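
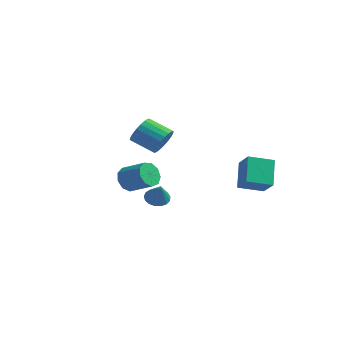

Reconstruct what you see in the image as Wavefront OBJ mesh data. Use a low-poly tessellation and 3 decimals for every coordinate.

v 1.833 2.141 0.76
v 2.695 1.686 1.478
v 2.629 3.127 0.43
v 3.49 2.673 1.148
v 2.39 1.287 -0.448
v 3.251 0.833 0.27
v 3.185 2.274 -0.778
v 4.047 1.819 -0.06
v -2.927 1.934 -2.55
v -2.472 1.683 -2.94
v -2.313 1.466 -1.53
v -2.364 1.968 -2.874
v -2.386 2.244 -2.734
v -2.532 2.45 -2.551
v -2.768 2.538 -2.369
v -3.041 2.487 -2.228
v -3.287 2.31 -2.161
v -3.452 2.047 -2.183
v -3.496 1.758 -2.289
v -3.409 1.509 -2.455
v -3.213 1.358 -2.643
v -2.951 1.339 -2.81
v -2.683 1.456 -2.917
v 1.724 -3.225 3.475
v 2.115 -3.356 4.102
v 1.027 -3.686 4.711
v 0.636 -3.555 4.085
v 2.041 -3.054 4.133
v 0.953 -3.385 4.743
v 1.912 -2.782 4.051
v 0.824 -3.113 4.66
v 1.751 -2.587 3.869
v 0.663 -2.918 4.479
v 1.585 -2.502 3.619
v 0.497 -2.832 4.229
v 1.443 -2.542 3.344
v 0.355 -2.872 3.954
v 1.35 -2.7 3.092
v 0.262 -3.03 3.702
v 1.321 -2.948 2.906
v 0.233 -3.279 3.516
v 1.362 -3.245 2.819
v 0.274 -3.576 3.428
v 1.466 -3.538 2.845
v 0.378 -3.869 3.454
v 1.614 -3.777 2.98
v 0.526 -4.107 3.589
v 1.781 -3.92 3.2
v 0.693 -4.251 3.81
v 1.939 -3.943 3.469
v 0.851 -4.274 4.078
v 2.059 -3.842 3.738
v 0.971 -4.173 4.348
v 2.121 -3.634 3.962
v 1.033 -3.965 4.572
v -0.815 -2.702 0.469
v -0.558 -2.429 -0.145
v 0.652 -2.305 0.416
v 0.395 -2.578 1.031
v -0.728 -2.067 0.142
v 0.482 -1.943 0.703
v -0.939 -2.002 0.582
v 0.271 -1.878 1.143
v -1.092 -2.264 0.969
v 0.118 -2.14 1.531
v -1.115 -2.732 1.123
v 0.095 -2.608 1.684
v -0.998 -3.185 0.971
v 0.212 -3.061 1.532
v -0.796 -3.412 0.584
v 0.415 -3.289 1.145
v -0.602 -3.307 0.143
v 0.608 -3.184 0.705
v -0.508 -2.919 -0.145
v 0.702 -2.795 0.417
f 2 4 1
f 5 2 1
f 1 4 3
f 3 5 1
f 2 8 4
f 6 2 5
f 6 8 2
f 4 8 3
f 7 5 3
f 3 8 7
f 7 6 5
f 8 6 7
f 10 9 12
f 10 12 11
f 12 9 13
f 12 13 11
f 13 9 14
f 13 14 11
f 14 9 15
f 14 15 11
f 15 9 16
f 15 16 11
f 16 9 17
f 16 17 11
f 17 9 18
f 17 18 11
f 18 9 19
f 18 19 11
f 19 9 20
f 19 20 11
f 20 9 21
f 20 21 11
f 21 9 22
f 21 22 11
f 22 9 23
f 22 23 11
f 23 9 10
f 23 10 11
f 25 24 28
f 25 28 26
f 26 28 29
f 26 29 27
f 28 24 30
f 28 30 29
f 29 30 31
f 29 31 27
f 30 24 32
f 30 32 31
f 31 32 33
f 31 33 27
f 32 24 34
f 32 34 33
f 33 34 35
f 33 35 27
f 34 24 36
f 34 36 35
f 35 36 37
f 35 37 27
f 36 24 38
f 36 38 37
f 37 38 39
f 37 39 27
f 38 24 40
f 38 40 39
f 39 40 41
f 39 41 27
f 40 24 42
f 40 42 41
f 41 42 43
f 41 43 27
f 42 24 44
f 42 44 43
f 43 44 45
f 43 45 27
f 44 24 46
f 44 46 45
f 45 46 47
f 45 47 27
f 46 24 48
f 46 48 47
f 47 48 49
f 47 49 27
f 48 24 50
f 48 50 49
f 49 50 51
f 49 51 27
f 50 24 52
f 50 52 51
f 51 52 53
f 51 53 27
f 52 24 54
f 52 54 53
f 53 54 55
f 53 55 27
f 54 24 25
f 54 25 55
f 55 25 26
f 55 26 27
f 57 56 60
f 57 60 58
f 58 60 61
f 58 61 59
f 60 56 62
f 60 62 61
f 61 62 63
f 61 63 59
f 62 56 64
f 62 64 63
f 63 64 65
f 63 65 59
f 64 56 66
f 64 66 65
f 65 66 67
f 65 67 59
f 66 56 68
f 66 68 67
f 67 68 69
f 67 69 59
f 68 56 70
f 68 70 69
f 69 70 71
f 69 71 59
f 70 56 72
f 70 72 71
f 71 72 73
f 71 73 59
f 72 56 74
f 72 74 73
f 73 74 75
f 73 75 59
f 74 56 57
f 74 57 75
f 75 57 58
f 75 58 59



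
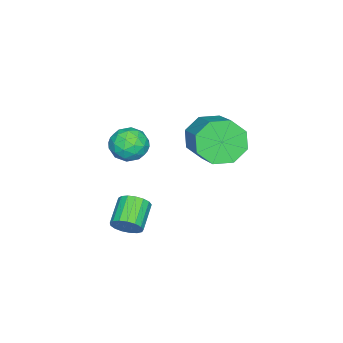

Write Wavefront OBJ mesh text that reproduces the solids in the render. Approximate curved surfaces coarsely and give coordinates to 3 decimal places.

v 1.152 2.461 -2.662
v 1.467 2.339 -2.131
v 0.404 2.136 -1.546
v 0.088 2.259 -2.078
v 1.417 2.636 -2.118
v 0.354 2.433 -1.534
v 1.307 2.893 -2.23
v 0.243 2.691 -1.646
v 1.16 3.051 -2.442
v 0.097 2.849 -1.857
v 1.012 3.074 -2.703
v -0.051 2.872 -2.119
v 0.896 2.957 -2.955
v -0.167 2.754 -2.371
v 0.838 2.726 -3.14
v -0.225 2.523 -2.556
v 0.852 2.434 -3.216
v -0.211 2.232 -2.632
v 0.935 2.149 -3.165
v -0.128 1.946 -2.58
v 1.067 1.935 -2.998
v 0.004 1.732 -2.414
v 1.219 1.842 -2.755
v 0.156 1.639 -2.17
v 1.355 1.89 -2.49
v 0.292 1.688 -1.906
v 1.445 2.07 -2.265
v 0.381 1.867 -1.681
v -1.379 1.844 0.485
v -0.947 1.958 -0.19
v -0.313 1.382 1.09
v 0.119 1.496 0.415
v -0.151 2.133 0.836
v -0.81 2.419 0.462
v -0.45 0.921 0.438
v -1.109 1.207 0.064
v -0.373 1.388 -0.219
v -0.187 2.137 0.027
v -1.073 1.203 0.873
v -0.887 1.952 1.119
v -1.257 1.942 0.094
v -0.003 1.398 0.806
v -0.162 1.773 1.053
v 0.092 1.84 0.656
v -1.176 2.212 0.477
v -0.922 2.28 0.081
v -0.454 2.382 0.684
v -0.338 1.06 0.819
v -0.084 1.128 0.423
v -1.352 1.5 0.244
v -1.098 1.567 -0.153
v -0.806 0.958 0.216
v -0.665 1.674 -0.319
v -0.038 1.402 0.036
v -0.373 1.064 0.05
v -0.76 1.232 -0.17
v -0.556 2.114 -0.175
v 0.071 1.842 0.181
v -0.088 2.217 0.428
v -0.475 2.385 0.209
v -0.218 1.779 -0.192
v -1.331 1.498 0.719
v -0.704 1.226 1.075
v -0.785 0.955 0.691
v -1.172 1.123 0.472
v -1.222 1.938 0.864
v -0.595 1.666 1.219
v -0.5 2.108 1.07
v -0.887 2.276 0.85
v -1.042 1.561 1.092
v -3.959 3.407 -0.722
v -3.342 3.331 -1.568
v -2.144 4.338 -0.784
v -2.761 4.413 0.062
v -3.843 3.958 -1.608
v -2.645 4.965 -0.824
v -4.412 4.262 -1.129
v -3.214 5.269 -0.345
v -4.715 4.065 -0.411
v -3.517 5.072 0.373
v -4.576 3.482 0.124
v -3.378 4.489 0.908
v -4.075 2.855 0.164
v -2.877 3.862 0.948
v -3.506 2.551 -0.315
v -2.308 3.558 0.469
v -3.203 2.748 -1.033
v -2.005 3.755 -0.249
f 2 1 5
f 2 5 3
f 3 5 6
f 3 6 4
f 5 1 7
f 5 7 6
f 6 7 8
f 6 8 4
f 7 1 9
f 7 9 8
f 8 9 10
f 8 10 4
f 9 1 11
f 9 11 10
f 10 11 12
f 10 12 4
f 11 1 13
f 11 13 12
f 12 13 14
f 12 14 4
f 13 1 15
f 13 15 14
f 14 15 16
f 14 16 4
f 15 1 17
f 15 17 16
f 16 17 18
f 16 18 4
f 17 1 19
f 17 19 18
f 18 19 20
f 18 20 4
f 19 1 21
f 19 21 20
f 20 21 22
f 20 22 4
f 21 1 23
f 21 23 22
f 22 23 24
f 22 24 4
f 23 1 25
f 23 25 24
f 24 25 26
f 24 26 4
f 25 1 27
f 25 27 26
f 26 27 28
f 26 28 4
f 27 1 2
f 27 2 28
f 28 2 3
f 28 3 4
f 29 66 45
f 66 40 69
f 45 69 34
f 66 69 45
f 29 45 41
f 45 34 46
f 41 46 30
f 45 46 41
f 29 41 50
f 41 30 51
f 50 51 36
f 41 51 50
f 29 50 62
f 50 36 65
f 62 65 39
f 50 65 62
f 29 62 66
f 62 39 70
f 66 70 40
f 62 70 66
f 30 46 57
f 46 34 60
f 57 60 38
f 46 60 57
f 34 69 47
f 69 40 68
f 47 68 33
f 69 68 47
f 40 70 67
f 70 39 63
f 67 63 31
f 70 63 67
f 39 65 64
f 65 36 52
f 64 52 35
f 65 52 64
f 36 51 56
f 51 30 53
f 56 53 37
f 51 53 56
f 32 58 44
f 58 38 59
f 44 59 33
f 58 59 44
f 32 44 42
f 44 33 43
f 42 43 31
f 44 43 42
f 32 42 49
f 42 31 48
f 49 48 35
f 42 48 49
f 32 49 54
f 49 35 55
f 54 55 37
f 49 55 54
f 32 54 58
f 54 37 61
f 58 61 38
f 54 61 58
f 33 59 47
f 59 38 60
f 47 60 34
f 59 60 47
f 31 43 67
f 43 33 68
f 67 68 40
f 43 68 67
f 35 48 64
f 48 31 63
f 64 63 39
f 48 63 64
f 37 55 56
f 55 35 52
f 56 52 36
f 55 52 56
f 38 61 57
f 61 37 53
f 57 53 30
f 61 53 57
f 72 71 75
f 72 75 73
f 73 75 76
f 73 76 74
f 75 71 77
f 75 77 76
f 76 77 78
f 76 78 74
f 77 71 79
f 77 79 78
f 78 79 80
f 78 80 74
f 79 71 81
f 79 81 80
f 80 81 82
f 80 82 74
f 81 71 83
f 81 83 82
f 82 83 84
f 82 84 74
f 83 71 85
f 83 85 84
f 84 85 86
f 84 86 74
f 85 71 87
f 85 87 86
f 86 87 88
f 86 88 74
f 87 71 72
f 87 72 88
f 88 72 73
f 88 73 74



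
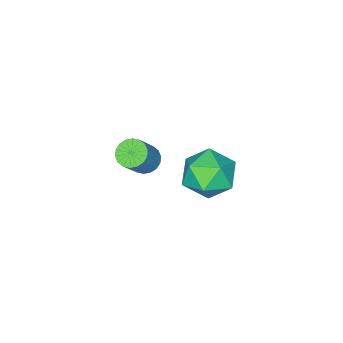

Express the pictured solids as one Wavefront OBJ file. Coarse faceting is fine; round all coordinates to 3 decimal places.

v 2.625 4.167 -1.623
v 3.232 4.916 -1.004
v 3.408 2.764 -0.696
v 4.015 3.513 -0.077
v 2.88 3.441 0.064
v 2.396 4.307 -0.509
v 4.244 3.373 -1.191
v 3.76 4.239 -1.764
v 4.233 4.425 -0.737
v 3.39 4.467 0.039
v 3.25 3.213 -1.739
v 2.407 3.255 -0.963
v 2.06 -0.728 -4.481
v 2.497 -0.373 -4.843
v 3.398 -0.198 -3.581
v 2.96 -0.552 -3.219
v 2.312 -0.163 -4.739
v 3.213 0.012 -3.478
v 2.076 -0.066 -4.585
v 2.977 0.109 -3.323
v 1.838 -0.099 -4.409
v 2.739 0.076 -3.148
v 1.643 -0.257 -4.248
v 2.544 -0.082 -2.987
v 1.53 -0.508 -4.133
v 2.431 -0.333 -2.872
v 1.523 -0.803 -4.087
v 2.424 -0.628 -2.825
v 1.622 -1.082 -4.119
v 2.523 -0.907 -2.857
v 1.807 -1.292 -4.222
v 2.708 -1.117 -2.961
v 2.043 -1.389 -4.377
v 2.944 -1.214 -3.115
v 2.281 -1.356 -4.552
v 3.182 -1.181 -3.291
v 2.476 -1.198 -4.713
v 3.377 -1.023 -3.452
v 2.589 -0.947 -4.828
v 3.49 -0.772 -3.567
v 2.596 -0.652 -4.875
v 3.497 -0.477 -3.613
f 1 12 6
f 1 6 2
f 1 2 8
f 1 8 11
f 1 11 12
f 2 6 10
f 6 12 5
f 12 11 3
f 11 8 7
f 8 2 9
f 4 10 5
f 4 5 3
f 4 3 7
f 4 7 9
f 4 9 10
f 5 10 6
f 3 5 12
f 7 3 11
f 9 7 8
f 10 9 2
f 14 13 17
f 14 17 15
f 15 17 18
f 15 18 16
f 17 13 19
f 17 19 18
f 18 19 20
f 18 20 16
f 19 13 21
f 19 21 20
f 20 21 22
f 20 22 16
f 21 13 23
f 21 23 22
f 22 23 24
f 22 24 16
f 23 13 25
f 23 25 24
f 24 25 26
f 24 26 16
f 25 13 27
f 25 27 26
f 26 27 28
f 26 28 16
f 27 13 29
f 27 29 28
f 28 29 30
f 28 30 16
f 29 13 31
f 29 31 30
f 30 31 32
f 30 32 16
f 31 13 33
f 31 33 32
f 32 33 34
f 32 34 16
f 33 13 35
f 33 35 34
f 34 35 36
f 34 36 16
f 35 13 37
f 35 37 36
f 36 37 38
f 36 38 16
f 37 13 39
f 37 39 38
f 38 39 40
f 38 40 16
f 39 13 41
f 39 41 40
f 40 41 42
f 40 42 16
f 41 13 14
f 41 14 42
f 42 14 15
f 42 15 16



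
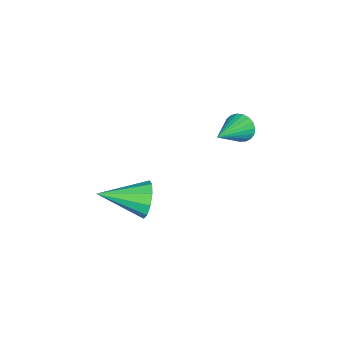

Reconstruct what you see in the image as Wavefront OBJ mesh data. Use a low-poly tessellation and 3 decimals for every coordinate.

v -1.073 0.035 3.522
v -0.837 0.388 3.07
v 0.473 -0.155 4.178
v -0.892 0.563 3.251
v -0.979 0.647 3.479
v -1.082 0.625 3.714
v -1.183 0.501 3.916
v -1.265 0.296 4.05
v -1.314 0.047 4.093
v -1.321 -0.205 4.036
v -1.285 -0.415 3.891
v -1.213 -0.547 3.682
v -1.116 -0.578 3.445
v -1.012 -0.504 3.221
v -0.918 -0.336 3.05
v -0.851 -0.104 2.96
v -0.822 0.152 2.967
v 0.083 -3.158 -1.136
v 0.316 -2.801 -0.412
v 1.017 -4.762 -0.644
v -0.138 -3.041 -0.334
v -0.507 -3.326 -0.561
v -0.651 -3.547 -1.009
v -0.515 -3.619 -1.504
v -0.15 -3.516 -1.859
v 0.303 -3.275 -1.938
v 0.672 -2.99 -1.71
v 0.816 -2.769 -1.263
v 0.68 -2.697 -0.767
f 2 1 4
f 2 4 3
f 4 1 5
f 4 5 3
f 5 1 6
f 5 6 3
f 6 1 7
f 6 7 3
f 7 1 8
f 7 8 3
f 8 1 9
f 8 9 3
f 9 1 10
f 9 10 3
f 10 1 11
f 10 11 3
f 11 1 12
f 11 12 3
f 12 1 13
f 12 13 3
f 13 1 14
f 13 14 3
f 14 1 15
f 14 15 3
f 15 1 16
f 15 16 3
f 16 1 17
f 16 17 3
f 17 1 2
f 17 2 3
f 19 18 21
f 19 21 20
f 21 18 22
f 21 22 20
f 22 18 23
f 22 23 20
f 23 18 24
f 23 24 20
f 24 18 25
f 24 25 20
f 25 18 26
f 25 26 20
f 26 18 27
f 26 27 20
f 27 18 28
f 27 28 20
f 28 18 29
f 28 29 20
f 29 18 19
f 29 19 20



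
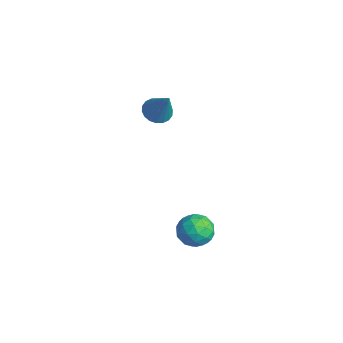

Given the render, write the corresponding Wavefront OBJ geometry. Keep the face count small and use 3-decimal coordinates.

v 1.026 0.938 -2.476
v 1.513 0.75 -3.328
v -0.113 -0.13 -2.892
v 0.374 -0.318 -3.744
v 0.764 -0.607 -2.871
v 1.468 0.053 -2.614
v -0.068 0.567 -3.606
v 0.636 1.227 -3.349
v 0.837 0.521 -4.026
v 1.351 -0.205 -3.572
v 0.049 0.825 -2.648
v 0.563 0.099 -2.194
v 1.37 0.938 -2.866
v 0.03 -0.318 -3.354
v 0.26 -0.488 -2.841
v 0.546 -0.598 -3.342
v 1.343 0.528 -2.446
v 1.63 0.418 -2.947
v 1.189 -0.38 -2.678
v -0.23 0.202 -3.273
v 0.057 0.092 -3.774
v 0.854 1.218 -2.878
v 1.14 1.108 -3.379
v 0.211 1 -3.542
v 1.258 0.693 -3.777
v 0.589 0.065 -4.021
v 0.329 0.585 -3.94
v 0.743 0.973 -3.789
v 1.561 0.266 -3.51
v 0.891 -0.362 -3.754
v 1.121 -0.532 -3.241
v 1.534 -0.144 -3.09
v 1.163 0.131 -3.92
v 0.509 0.982 -2.466
v -0.161 0.354 -2.71
v -0.134 0.764 -3.13
v 0.279 1.152 -2.979
v 0.811 0.555 -2.199
v 0.142 -0.073 -2.443
v 0.657 -0.353 -2.431
v 1.071 0.035 -2.28
v 0.237 0.489 -2.3
v -3.897 0.596 2.364
v -3.473 -0.035 2.15
v -2.863 0.724 4.036
v -3.288 0.232 2.016
v -3.224 0.572 1.95
v -3.293 0.916 1.967
v -3.482 1.197 2.062
v -3.752 1.359 2.217
v -4.052 1.37 2.401
v -4.32 1.228 2.578
v -4.505 0.961 2.712
v -4.569 0.621 2.777
v -4.5 0.277 2.761
v -4.312 -0.004 2.666
v -4.041 -0.166 2.511
v -3.742 -0.177 2.327
f 1 38 17
f 38 12 41
f 17 41 6
f 38 41 17
f 1 17 13
f 17 6 18
f 13 18 2
f 17 18 13
f 1 13 22
f 13 2 23
f 22 23 8
f 13 23 22
f 1 22 34
f 22 8 37
f 34 37 11
f 22 37 34
f 1 34 38
f 34 11 42
f 38 42 12
f 34 42 38
f 2 18 29
f 18 6 32
f 29 32 10
f 18 32 29
f 6 41 19
f 41 12 40
f 19 40 5
f 41 40 19
f 12 42 39
f 42 11 35
f 39 35 3
f 42 35 39
f 11 37 36
f 37 8 24
f 36 24 7
f 37 24 36
f 8 23 28
f 23 2 25
f 28 25 9
f 23 25 28
f 4 30 16
f 30 10 31
f 16 31 5
f 30 31 16
f 4 16 14
f 16 5 15
f 14 15 3
f 16 15 14
f 4 14 21
f 14 3 20
f 21 20 7
f 14 20 21
f 4 21 26
f 21 7 27
f 26 27 9
f 21 27 26
f 4 26 30
f 26 9 33
f 30 33 10
f 26 33 30
f 5 31 19
f 31 10 32
f 19 32 6
f 31 32 19
f 3 15 39
f 15 5 40
f 39 40 12
f 15 40 39
f 7 20 36
f 20 3 35
f 36 35 11
f 20 35 36
f 9 27 28
f 27 7 24
f 28 24 8
f 27 24 28
f 10 33 29
f 33 9 25
f 29 25 2
f 33 25 29
f 44 43 46
f 44 46 45
f 46 43 47
f 46 47 45
f 47 43 48
f 47 48 45
f 48 43 49
f 48 49 45
f 49 43 50
f 49 50 45
f 50 43 51
f 50 51 45
f 51 43 52
f 51 52 45
f 52 43 53
f 52 53 45
f 53 43 54
f 53 54 45
f 54 43 55
f 54 55 45
f 55 43 56
f 55 56 45
f 56 43 57
f 56 57 45
f 57 43 58
f 57 58 45
f 58 43 44
f 58 44 45



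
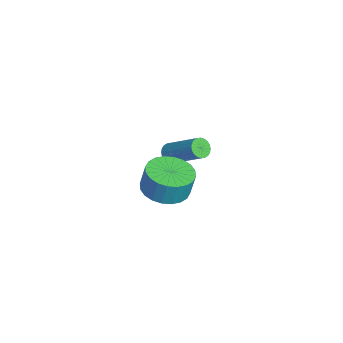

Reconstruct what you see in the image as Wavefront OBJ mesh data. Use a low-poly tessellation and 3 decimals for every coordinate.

v -2.264 -2.157 -4.211
v -1.925 -2.592 -4.116
v -0.696 -1.358 -2.854
v -1.036 -0.923 -2.949
v -1.832 -2.503 -4.293
v -0.604 -1.27 -3.031
v -1.805 -2.362 -4.457
v -0.577 -1.128 -3.196
v -1.848 -2.189 -4.584
v -0.62 -0.956 -3.323
v -1.954 -2.012 -4.654
v -0.726 -0.778 -3.393
v -2.108 -1.856 -4.657
v -0.88 -0.623 -3.395
v -2.285 -1.747 -4.591
v -1.057 -0.513 -3.33
v -2.459 -1.699 -4.468
v -1.231 -0.466 -3.206
v -2.604 -1.722 -4.306
v -1.375 -0.488 -3.044
v -2.696 -1.81 -4.129
v -1.468 -0.577 -2.867
v -2.723 -1.952 -3.964
v -1.495 -0.718 -2.703
v -2.68 -2.124 -3.837
v -1.452 -0.891 -2.576
v -2.574 -2.302 -3.767
v -1.346 -1.068 -2.506
v -2.42 -2.457 -3.765
v -1.192 -1.224 -2.503
v -2.243 -2.567 -3.83
v -1.015 -1.333 -2.569
v -2.069 -2.614 -3.954
v -0.841 -1.381 -2.692
v 3.404 -2.983 -1.856
v 4.294 -3.612 -1.835
v 4.426 -3.386 -0.623
v 3.536 -2.757 -0.644
v 4.463 -3.232 -1.925
v 4.595 -3.006 -0.713
v 4.471 -2.814 -2.004
v 4.603 -2.588 -0.791
v 4.316 -2.422 -2.06
v 4.448 -2.196 -0.848
v 4.023 -2.115 -2.085
v 4.154 -1.889 -0.873
v 3.635 -1.941 -2.076
v 3.767 -1.714 -0.864
v 3.212 -1.925 -2.033
v 3.344 -1.699 -0.821
v 2.818 -2.07 -1.963
v 2.95 -1.844 -0.751
v 2.514 -2.354 -1.877
v 2.646 -2.128 -0.665
v 2.345 -2.734 -1.787
v 2.477 -2.508 -0.575
v 2.337 -3.152 -1.709
v 2.469 -2.926 -0.496
v 2.492 -3.544 -1.652
v 2.624 -3.318 -0.44
v 2.786 -3.851 -1.627
v 2.917 -3.625 -0.415
v 3.173 -4.026 -1.636
v 3.305 -3.799 -0.424
v 3.596 -4.041 -1.679
v 3.728 -3.815 -0.467
v 3.99 -3.896 -1.749
v 4.122 -3.67 -0.537
f 2 1 5
f 2 5 3
f 3 5 6
f 3 6 4
f 5 1 7
f 5 7 6
f 6 7 8
f 6 8 4
f 7 1 9
f 7 9 8
f 8 9 10
f 8 10 4
f 9 1 11
f 9 11 10
f 10 11 12
f 10 12 4
f 11 1 13
f 11 13 12
f 12 13 14
f 12 14 4
f 13 1 15
f 13 15 14
f 14 15 16
f 14 16 4
f 15 1 17
f 15 17 16
f 16 17 18
f 16 18 4
f 17 1 19
f 17 19 18
f 18 19 20
f 18 20 4
f 19 1 21
f 19 21 20
f 20 21 22
f 20 22 4
f 21 1 23
f 21 23 22
f 22 23 24
f 22 24 4
f 23 1 25
f 23 25 24
f 24 25 26
f 24 26 4
f 25 1 27
f 25 27 26
f 26 27 28
f 26 28 4
f 27 1 29
f 27 29 28
f 28 29 30
f 28 30 4
f 29 1 31
f 29 31 30
f 30 31 32
f 30 32 4
f 31 1 33
f 31 33 32
f 32 33 34
f 32 34 4
f 33 1 2
f 33 2 34
f 34 2 3
f 34 3 4
f 36 35 39
f 36 39 37
f 37 39 40
f 37 40 38
f 39 35 41
f 39 41 40
f 40 41 42
f 40 42 38
f 41 35 43
f 41 43 42
f 42 43 44
f 42 44 38
f 43 35 45
f 43 45 44
f 44 45 46
f 44 46 38
f 45 35 47
f 45 47 46
f 46 47 48
f 46 48 38
f 47 35 49
f 47 49 48
f 48 49 50
f 48 50 38
f 49 35 51
f 49 51 50
f 50 51 52
f 50 52 38
f 51 35 53
f 51 53 52
f 52 53 54
f 52 54 38
f 53 35 55
f 53 55 54
f 54 55 56
f 54 56 38
f 55 35 57
f 55 57 56
f 56 57 58
f 56 58 38
f 57 35 59
f 57 59 58
f 58 59 60
f 58 60 38
f 59 35 61
f 59 61 60
f 60 61 62
f 60 62 38
f 61 35 63
f 61 63 62
f 62 63 64
f 62 64 38
f 63 35 65
f 63 65 64
f 64 65 66
f 64 66 38
f 65 35 67
f 65 67 66
f 66 67 68
f 66 68 38
f 67 35 36
f 67 36 68
f 68 36 37
f 68 37 38



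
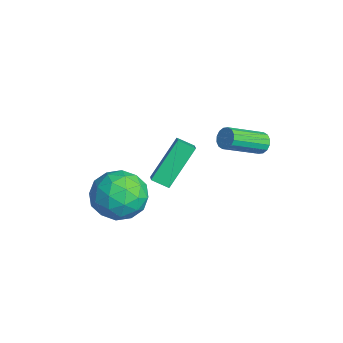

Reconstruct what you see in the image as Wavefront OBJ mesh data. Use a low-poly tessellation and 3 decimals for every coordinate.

v 0.644 -2.545 -3.485
v -0.017 -1.277 -1.88
v 0.992 -1.917 -3.838
v 0.331 -0.649 -2.233
v 1.389 -2.711 -3.047
v 0.728 -1.443 -1.442
v 1.737 -2.083 -3.4
v 1.076 -0.815 -1.795
v 3.429 1.036 -0.121
v 3.849 0.98 -0.386
v 4.191 -0.552 0.475
v 3.771 -0.496 0.741
v 3.92 1.114 -0.176
v 4.261 -0.418 0.685
v 3.859 1.227 0.049
v 4.201 -0.305 0.91
v 3.683 1.289 0.228
v 4.025 -0.243 1.089
v 3.439 1.283 0.314
v 3.781 -0.249 1.175
v 3.193 1.21 0.284
v 3.534 -0.321 1.145
v 3.009 1.092 0.145
v 3.351 -0.44 1.006
v 2.939 0.958 -0.065
v 3.28 -0.574 0.796
v 2.999 0.845 -0.29
v 3.341 -0.687 0.571
v 3.175 0.783 -0.469
v 3.517 -0.749 0.392
v 3.419 0.789 -0.555
v 3.761 -0.743 0.306
v 3.666 0.861 -0.525
v 4.007 -0.67 0.336
v 1.424 -2.838 -4.029
v 2.225 -3.448 -3.305
v 0.335 -4.512 -4.235
v 1.136 -5.122 -3.511
v 0.404 -4.246 -3.025
v 1.077 -3.212 -2.898
v 1.483 -4.748 -4.642
v 2.156 -3.714 -4.515
v 2.262 -4.629 -3.684
v 1.595 -4.319 -2.685
v 0.965 -3.641 -4.855
v 0.298 -3.331 -3.856
v 1.92 -2.996 -3.649
v 0.64 -4.964 -3.891
v 0.21 -4.449 -3.606
v 0.681 -4.808 -3.18
v 1.245 -2.857 -3.409
v 1.716 -3.216 -2.984
v 0.646 -3.685 -2.819
v 0.844 -4.744 -4.556
v 1.315 -5.103 -4.131
v 1.879 -3.152 -4.36
v 2.35 -3.511 -3.934
v 1.914 -4.275 -4.721
v 2.413 -4.049 -3.446
v 1.773 -5.033 -3.567
v 1.976 -4.813 -4.232
v 2.372 -4.205 -4.157
v 2.021 -3.867 -2.859
v 1.381 -4.851 -2.98
v 0.951 -4.336 -2.694
v 1.346 -3.728 -2.619
v 2.042 -4.561 -3.082
v 1.179 -3.109 -4.56
v 0.539 -4.093 -4.681
v 1.214 -4.232 -4.921
v 1.609 -3.624 -4.846
v 0.787 -2.927 -3.973
v 0.147 -3.911 -4.094
v 0.188 -3.755 -3.383
v 0.584 -3.147 -3.308
v 0.518 -3.399 -4.458
f 2 4 1
f 5 2 1
f 1 4 3
f 3 5 1
f 2 8 4
f 6 2 5
f 6 8 2
f 4 8 3
f 7 5 3
f 3 8 7
f 7 6 5
f 8 6 7
f 10 9 13
f 10 13 11
f 11 13 14
f 11 14 12
f 13 9 15
f 13 15 14
f 14 15 16
f 14 16 12
f 15 9 17
f 15 17 16
f 16 17 18
f 16 18 12
f 17 9 19
f 17 19 18
f 18 19 20
f 18 20 12
f 19 9 21
f 19 21 20
f 20 21 22
f 20 22 12
f 21 9 23
f 21 23 22
f 22 23 24
f 22 24 12
f 23 9 25
f 23 25 24
f 24 25 26
f 24 26 12
f 25 9 27
f 25 27 26
f 26 27 28
f 26 28 12
f 27 9 29
f 27 29 28
f 28 29 30
f 28 30 12
f 29 9 31
f 29 31 30
f 30 31 32
f 30 32 12
f 31 9 33
f 31 33 32
f 32 33 34
f 32 34 12
f 33 9 10
f 33 10 34
f 34 10 11
f 34 11 12
f 35 72 51
f 72 46 75
f 51 75 40
f 72 75 51
f 35 51 47
f 51 40 52
f 47 52 36
f 51 52 47
f 35 47 56
f 47 36 57
f 56 57 42
f 47 57 56
f 35 56 68
f 56 42 71
f 68 71 45
f 56 71 68
f 35 68 72
f 68 45 76
f 72 76 46
f 68 76 72
f 36 52 63
f 52 40 66
f 63 66 44
f 52 66 63
f 40 75 53
f 75 46 74
f 53 74 39
f 75 74 53
f 46 76 73
f 76 45 69
f 73 69 37
f 76 69 73
f 45 71 70
f 71 42 58
f 70 58 41
f 71 58 70
f 42 57 62
f 57 36 59
f 62 59 43
f 57 59 62
f 38 64 50
f 64 44 65
f 50 65 39
f 64 65 50
f 38 50 48
f 50 39 49
f 48 49 37
f 50 49 48
f 38 48 55
f 48 37 54
f 55 54 41
f 48 54 55
f 38 55 60
f 55 41 61
f 60 61 43
f 55 61 60
f 38 60 64
f 60 43 67
f 64 67 44
f 60 67 64
f 39 65 53
f 65 44 66
f 53 66 40
f 65 66 53
f 37 49 73
f 49 39 74
f 73 74 46
f 49 74 73
f 41 54 70
f 54 37 69
f 70 69 45
f 54 69 70
f 43 61 62
f 61 41 58
f 62 58 42
f 61 58 62
f 44 67 63
f 67 43 59
f 63 59 36
f 67 59 63



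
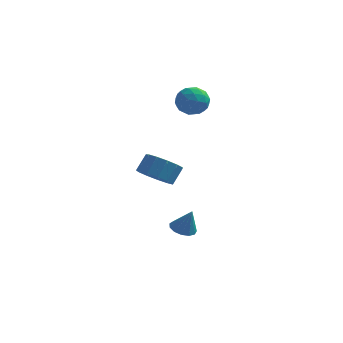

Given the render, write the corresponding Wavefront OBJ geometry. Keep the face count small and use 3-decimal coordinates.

v 1.754 -2.836 1.246
v 2.61 -2.598 0.725
v 2.963 -1.966 1.593
v 2.106 -2.204 2.114
v 2.218 -2.192 0.589
v 2.571 -1.561 1.458
v 1.678 -1.99 0.662
v 2.031 -1.359 1.53
v 1.163 -2.057 0.92
v 1.516 -1.426 1.788
v 0.835 -2.371 1.281
v 1.188 -1.74 2.15
v 0.799 -2.833 1.632
v 1.151 -2.201 2.5
v 1.066 -3.295 1.859
v 1.418 -2.664 2.728
v 1.551 -3.612 1.892
v 1.904 -2.98 2.761
v 2.101 -3.682 1.72
v 2.453 -3.05 2.588
v 2.54 -3.483 1.397
v 2.893 -2.852 2.265
v 2.73 -3.079 1.026
v 3.083 -2.448 1.895
v 1.308 4.434 3.609
v 2.164 4.835 3.287
v 2.116 3.145 4.153
v 2.972 3.546 3.831
v 2.488 3.955 4.603
v 1.988 4.752 4.267
v 2.292 3.228 3.173
v 1.792 4.025 2.837
v 2.772 4.09 3.018
v 2.894 4.539 3.902
v 1.386 3.441 3.538
v 1.508 3.89 4.422
v 1.665 4.748 3.4
v 2.615 3.232 4.04
v 2.331 3.473 4.494
v 2.834 3.709 4.305
v 1.562 4.699 3.976
v 2.065 4.935 3.787
v 2.256 4.418 4.56
v 2.215 3.045 3.653
v 2.718 3.281 3.464
v 1.446 4.271 3.135
v 1.949 4.507 2.946
v 2.024 3.562 2.88
v 2.526 4.545 3.053
v 3.001 3.788 3.373
v 2.601 3.601 2.986
v 2.307 4.069 2.788
v 2.597 4.81 3.572
v 3.072 4.052 3.892
v 2.788 4.292 4.346
v 2.494 4.761 4.148
v 2.954 4.371 3.414
v 1.208 3.928 3.548
v 1.683 3.17 3.868
v 1.786 3.219 3.292
v 1.492 3.688 3.094
v 1.279 4.192 4.067
v 1.754 3.435 4.387
v 1.973 3.911 4.652
v 1.679 4.379 4.454
v 1.326 3.609 4.026
v 2.586 -0.213 -3.642
v 3.054 0.356 -3.779
v 3.094 -0.307 -2.298
v 2.697 0.528 -3.633
v 2.305 0.465 -3.489
v 2.002 0.186 -3.394
v 1.884 -0.22 -3.378
v 1.99 -0.623 -3.445
v 2.284 -0.897 -3.576
v 2.675 -0.953 -3.727
v 3.037 -0.775 -3.851
v 3.256 -0.418 -3.909
v 3.263 0.004 -3.883
f 2 1 5
f 2 5 3
f 3 5 6
f 3 6 4
f 5 1 7
f 5 7 6
f 6 7 8
f 6 8 4
f 7 1 9
f 7 9 8
f 8 9 10
f 8 10 4
f 9 1 11
f 9 11 10
f 10 11 12
f 10 12 4
f 11 1 13
f 11 13 12
f 12 13 14
f 12 14 4
f 13 1 15
f 13 15 14
f 14 15 16
f 14 16 4
f 15 1 17
f 15 17 16
f 16 17 18
f 16 18 4
f 17 1 19
f 17 19 18
f 18 19 20
f 18 20 4
f 19 1 21
f 19 21 20
f 20 21 22
f 20 22 4
f 21 1 23
f 21 23 22
f 22 23 24
f 22 24 4
f 23 1 2
f 23 2 24
f 24 2 3
f 24 3 4
f 25 62 41
f 62 36 65
f 41 65 30
f 62 65 41
f 25 41 37
f 41 30 42
f 37 42 26
f 41 42 37
f 25 37 46
f 37 26 47
f 46 47 32
f 37 47 46
f 25 46 58
f 46 32 61
f 58 61 35
f 46 61 58
f 25 58 62
f 58 35 66
f 62 66 36
f 58 66 62
f 26 42 53
f 42 30 56
f 53 56 34
f 42 56 53
f 30 65 43
f 65 36 64
f 43 64 29
f 65 64 43
f 36 66 63
f 66 35 59
f 63 59 27
f 66 59 63
f 35 61 60
f 61 32 48
f 60 48 31
f 61 48 60
f 32 47 52
f 47 26 49
f 52 49 33
f 47 49 52
f 28 54 40
f 54 34 55
f 40 55 29
f 54 55 40
f 28 40 38
f 40 29 39
f 38 39 27
f 40 39 38
f 28 38 45
f 38 27 44
f 45 44 31
f 38 44 45
f 28 45 50
f 45 31 51
f 50 51 33
f 45 51 50
f 28 50 54
f 50 33 57
f 54 57 34
f 50 57 54
f 29 55 43
f 55 34 56
f 43 56 30
f 55 56 43
f 27 39 63
f 39 29 64
f 63 64 36
f 39 64 63
f 31 44 60
f 44 27 59
f 60 59 35
f 44 59 60
f 33 51 52
f 51 31 48
f 52 48 32
f 51 48 52
f 34 57 53
f 57 33 49
f 53 49 26
f 57 49 53
f 68 67 70
f 68 70 69
f 70 67 71
f 70 71 69
f 71 67 72
f 71 72 69
f 72 67 73
f 72 73 69
f 73 67 74
f 73 74 69
f 74 67 75
f 74 75 69
f 75 67 76
f 75 76 69
f 76 67 77
f 76 77 69
f 77 67 78
f 77 78 69
f 78 67 79
f 78 79 69
f 79 67 68
f 79 68 69



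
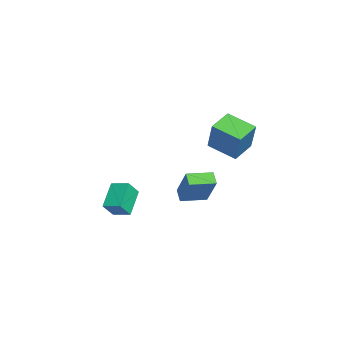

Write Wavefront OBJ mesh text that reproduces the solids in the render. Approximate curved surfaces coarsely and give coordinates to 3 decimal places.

v -0.37 -0.113 -3.327
v -0.985 -0.193 -2.822
v -0.601 1.267 -3.388
v -1.216 1.187 -2.883
v 0.916 0.173 -1.717
v 0.301 0.093 -1.212
v 0.685 1.553 -1.778
v 0.07 1.473 -1.273
v -3.65 -2.708 -3.883
v -3.119 -3.274 -3.048
v -3.081 -1.885 -3.688
v -2.549 -2.451 -2.853
v -2.491 -3.249 -4.987
v -1.959 -3.815 -4.152
v -1.921 -2.426 -4.792
v -1.39 -2.992 -3.957
v 0.641 1.863 1.592
v 1.683 1.916 3.215
v 1.534 3.081 0.978
v 2.576 3.134 2.601
v 1.484 0.986 1.079
v 2.526 1.039 2.702
v 2.377 2.204 0.465
v 3.419 2.257 2.088
f 2 4 1
f 5 2 1
f 1 4 3
f 3 5 1
f 2 8 4
f 6 2 5
f 6 8 2
f 4 8 3
f 7 5 3
f 3 8 7
f 7 6 5
f 8 6 7
f 10 12 9
f 13 10 9
f 9 12 11
f 11 13 9
f 10 16 12
f 14 10 13
f 14 16 10
f 12 16 11
f 15 13 11
f 11 16 15
f 15 14 13
f 16 14 15
f 18 20 17
f 21 18 17
f 17 20 19
f 19 21 17
f 18 24 20
f 22 18 21
f 22 24 18
f 20 24 19
f 23 21 19
f 19 24 23
f 23 22 21
f 24 22 23



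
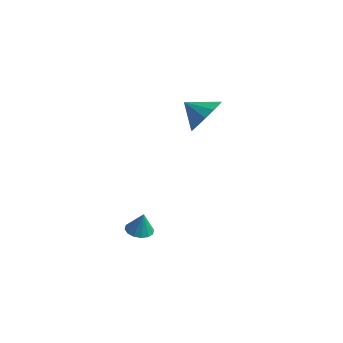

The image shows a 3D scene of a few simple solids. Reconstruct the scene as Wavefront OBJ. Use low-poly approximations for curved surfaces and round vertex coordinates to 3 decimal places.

v 3.731 2.734 3.019
v 4.462 2.49 3.804
v 2.769 2.246 3.761
v 4.262 3.064 3.924
v 3.894 3.534 3.756
v 3.475 3.75 3.354
v 3.136 3.643 2.846
v 2.987 3.248 2.392
v 3.074 2.69 2.138
v 3.369 2.145 2.163
v 3.78 1.788 2.459
v 4.175 1.731 2.934
v 4.429 1.993 3.435
v 2.81 -0.574 -3.536
v 3.179 -0.012 -3.636
v 3.11 -0.566 -2.384
v 2.858 0.104 -3.553
v 2.523 0.039 -3.465
v 2.265 -0.191 -3.396
v 2.153 -0.523 -3.365
v 2.217 -0.869 -3.379
v 2.44 -1.136 -3.435
v 2.762 -1.252 -3.519
v 3.096 -1.186 -3.606
v 3.354 -0.957 -3.675
v 3.466 -0.625 -3.707
v 3.402 -0.279 -3.692
f 2 1 4
f 2 4 3
f 4 1 5
f 4 5 3
f 5 1 6
f 5 6 3
f 6 1 7
f 6 7 3
f 7 1 8
f 7 8 3
f 8 1 9
f 8 9 3
f 9 1 10
f 9 10 3
f 10 1 11
f 10 11 3
f 11 1 12
f 11 12 3
f 12 1 13
f 12 13 3
f 13 1 2
f 13 2 3
f 15 14 17
f 15 17 16
f 17 14 18
f 17 18 16
f 18 14 19
f 18 19 16
f 19 14 20
f 19 20 16
f 20 14 21
f 20 21 16
f 21 14 22
f 21 22 16
f 22 14 23
f 22 23 16
f 23 14 24
f 23 24 16
f 24 14 25
f 24 25 16
f 25 14 26
f 25 26 16
f 26 14 27
f 26 27 16
f 27 14 15
f 27 15 16



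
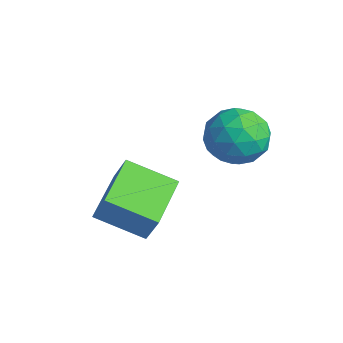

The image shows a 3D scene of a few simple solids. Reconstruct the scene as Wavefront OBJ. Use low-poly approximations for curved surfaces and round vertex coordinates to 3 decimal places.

v 0.224 -4.062 -1.354
v 0.685 -3.926 -0.331
v -0.904 -2.657 -1.034
v -0.443 -2.521 -0.011
v 1.363 -2.999 -2.009
v 1.824 -2.863 -0.986
v 0.235 -1.594 -1.689
v 0.696 -1.458 -0.666
v 1.209 0.508 1.645
v 2.136 0.512 2.071
v 1.464 -1.032 1.109
v 2.391 -1.028 1.535
v 1.558 -1.033 2.124
v 1.401 -0.081 2.456
v 2.199 -0.439 0.724
v 2.042 0.513 1.056
v 2.748 -0.073 1.502
v 2.352 -0.44 2.367
v 1.248 -0.08 0.813
v 0.852 -0.447 1.678
v 1.65 0.645 1.905
v 1.95 -1.165 1.275
v 1.46 -1.168 1.621
v 2.005 -1.165 1.872
v 1.218 0.296 2.131
v 1.763 0.299 2.382
v 1.423 -0.609 2.413
v 1.837 -0.819 0.798
v 2.382 -0.816 1.049
v 1.595 0.645 1.308
v 2.14 0.648 1.559
v 2.177 0.089 0.767
v 2.555 0.304 1.821
v 2.704 -0.601 1.506
v 2.592 -0.255 1.029
v 2.499 0.304 1.224
v 2.322 0.088 2.33
v 2.471 -0.817 2.014
v 1.982 -0.82 2.361
v 1.89 -0.261 2.556
v 2.681 -0.256 1.995
v 1.129 0.297 1.166
v 1.278 -0.608 0.85
v 1.71 -0.259 0.624
v 1.618 0.3 0.819
v 0.896 0.081 1.674
v 1.045 -0.824 1.359
v 1.101 -0.824 1.956
v 1.008 -0.265 2.151
v 0.919 -0.264 1.185
f 2 4 1
f 5 2 1
f 1 4 3
f 3 5 1
f 2 8 4
f 6 2 5
f 6 8 2
f 4 8 3
f 7 5 3
f 3 8 7
f 7 6 5
f 8 6 7
f 9 46 25
f 46 20 49
f 25 49 14
f 46 49 25
f 9 25 21
f 25 14 26
f 21 26 10
f 25 26 21
f 9 21 30
f 21 10 31
f 30 31 16
f 21 31 30
f 9 30 42
f 30 16 45
f 42 45 19
f 30 45 42
f 9 42 46
f 42 19 50
f 46 50 20
f 42 50 46
f 10 26 37
f 26 14 40
f 37 40 18
f 26 40 37
f 14 49 27
f 49 20 48
f 27 48 13
f 49 48 27
f 20 50 47
f 50 19 43
f 47 43 11
f 50 43 47
f 19 45 44
f 45 16 32
f 44 32 15
f 45 32 44
f 16 31 36
f 31 10 33
f 36 33 17
f 31 33 36
f 12 38 24
f 38 18 39
f 24 39 13
f 38 39 24
f 12 24 22
f 24 13 23
f 22 23 11
f 24 23 22
f 12 22 29
f 22 11 28
f 29 28 15
f 22 28 29
f 12 29 34
f 29 15 35
f 34 35 17
f 29 35 34
f 12 34 38
f 34 17 41
f 38 41 18
f 34 41 38
f 13 39 27
f 39 18 40
f 27 40 14
f 39 40 27
f 11 23 47
f 23 13 48
f 47 48 20
f 23 48 47
f 15 28 44
f 28 11 43
f 44 43 19
f 28 43 44
f 17 35 36
f 35 15 32
f 36 32 16
f 35 32 36
f 18 41 37
f 41 17 33
f 37 33 10
f 41 33 37



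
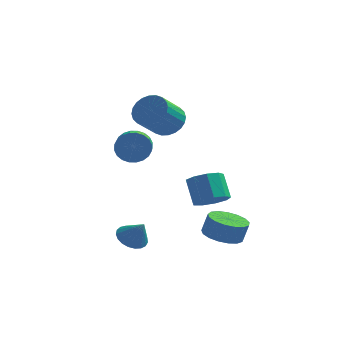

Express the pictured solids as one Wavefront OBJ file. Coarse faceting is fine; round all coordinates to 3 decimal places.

v -1.676 -2.755 -2.65
v -1.011 -2.235 -2.898
v -0.984 -3.085 -1.49
v -1.221 -2.004 -2.707
v -1.51 -1.903 -2.507
v -1.827 -1.949 -2.331
v -2.118 -2.135 -2.21
v -2.333 -2.428 -2.165
v -2.434 -2.777 -2.204
v -2.404 -3.123 -2.321
v -2.248 -3.405 -2.494
v -1.993 -3.575 -2.694
v -1.683 -3.603 -2.887
v -1.372 -3.484 -3.038
v -1.113 -3.239 -3.123
v -0.952 -2.911 -3.126
v -0.916 -2.556 -3.046
v 1.512 1.926 -2.133
v 2.19 2.663 -2.377
v 1.645 3.57 -1.15
v 0.968 2.834 -0.907
v 1.585 2.768 -2.723
v 1.041 3.675 -1.496
v 0.946 2.479 -2.793
v 0.402 3.386 -1.566
v 0.572 1.932 -2.554
v 0.028 2.839 -1.328
v 0.638 1.382 -2.119
v 0.094 2.289 -0.892
v 1.113 1.087 -1.69
v 0.569 1.994 -0.463
v 1.775 1.185 -1.469
v 1.23 2.092 -0.242
v 2.314 1.63 -1.558
v 1.769 2.537 -0.332
v 2.478 2.213 -1.917
v 1.933 3.121 -0.69
v -3.133 4.495 0.348
v -2.628 4.872 1.125
v -2.322 3.262 1.708
v -2.827 2.885 0.932
v -2.989 4.856 1.27
v -2.684 3.245 1.853
v -3.373 4.785 1.275
v -3.068 3.175 1.858
v -3.72 4.67 1.139
v -3.415 3.059 1.722
v -3.978 4.528 0.882
v -3.672 2.918 1.465
v -4.107 4.382 0.544
v -3.801 2.771 1.128
v -4.087 4.252 0.177
v -3.782 2.642 0.76
v -3.923 4.16 -0.165
v -3.617 2.549 0.418
v -3.638 4.118 -0.428
v -3.332 2.508 0.155
v -3.276 4.135 -0.573
v -2.971 2.524 0.01
v -2.892 4.205 -0.578
v -2.587 2.595 0.005
v -2.545 4.321 -0.442
v -2.24 2.71 0.141
v -2.288 4.462 -0.185
v -1.982 2.852 0.398
v -2.159 4.609 0.152
v -1.853 2.998 0.736
v -2.178 4.738 0.52
v -1.873 3.128 1.103
v -2.343 4.831 0.862
v -2.037 3.22 1.445
v -0.998 2.994 3.03
v -0.027 2.583 3.131
v -0.71 1.275 4.391
v -1.682 1.686 4.29
v -0.024 2.869 3.429
v -0.707 1.562 4.689
v -0.17 3.175 3.667
v -0.853 1.867 4.927
v -0.443 3.452 3.807
v -1.126 2.145 5.067
v -0.799 3.66 3.83
v -1.482 2.353 5.09
v -1.186 3.767 3.73
v -1.87 2.459 4.99
v -1.545 3.756 3.524
v -2.228 2.448 4.784
v -1.82 3.628 3.243
v -2.503 2.321 4.503
v -1.97 3.405 2.929
v -2.653 2.097 4.189
v -1.973 3.118 2.631
v -2.656 1.811 3.891
v -1.827 2.813 2.393
v -2.51 1.505 3.653
v -1.554 2.535 2.253
v -2.237 1.228 3.513
v -1.198 2.327 2.23
v -1.881 1.02 3.49
v -0.81 2.221 2.33
v -1.494 0.913 3.59
v -0.452 2.232 2.536
v -1.135 0.924 3.796
v -0.177 2.359 2.817
v -0.86 1.052 4.077
v 2.551 -0.815 -3.121
v 3.273 -0.041 -3.417
v 3.572 0.11 -2.296
v 2.849 -0.665 -1.999
v 2.828 0.227 -3.335
v 3.127 0.378 -2.213
v 2.319 0.257 -3.203
v 2.618 0.407 -2.082
v 1.863 0.041 -3.052
v 2.162 0.191 -1.931
v 1.565 -0.372 -2.918
v 1.863 -0.221 -1.796
v 1.492 -0.886 -2.829
v 1.791 -0.735 -1.708
v 1.662 -1.383 -2.808
v 1.961 -1.233 -1.686
v 2.036 -1.751 -2.858
v 2.334 -1.601 -1.737
v 2.527 -1.904 -2.968
v 2.826 -1.754 -1.847
v 3.024 -1.808 -3.113
v 3.323 -1.658 -1.992
v 3.412 -1.485 -3.26
v 3.711 -1.334 -2.139
v 3.603 -1.008 -3.375
v 3.902 -0.857 -2.254
v 3.553 -0.487 -3.432
v 3.852 -0.336 -2.311
f 2 1 4
f 2 4 3
f 4 1 5
f 4 5 3
f 5 1 6
f 5 6 3
f 6 1 7
f 6 7 3
f 7 1 8
f 7 8 3
f 8 1 9
f 8 9 3
f 9 1 10
f 9 10 3
f 10 1 11
f 10 11 3
f 11 1 12
f 11 12 3
f 12 1 13
f 12 13 3
f 13 1 14
f 13 14 3
f 14 1 15
f 14 15 3
f 15 1 16
f 15 16 3
f 16 1 17
f 16 17 3
f 17 1 2
f 17 2 3
f 19 18 22
f 19 22 20
f 20 22 23
f 20 23 21
f 22 18 24
f 22 24 23
f 23 24 25
f 23 25 21
f 24 18 26
f 24 26 25
f 25 26 27
f 25 27 21
f 26 18 28
f 26 28 27
f 27 28 29
f 27 29 21
f 28 18 30
f 28 30 29
f 29 30 31
f 29 31 21
f 30 18 32
f 30 32 31
f 31 32 33
f 31 33 21
f 32 18 34
f 32 34 33
f 33 34 35
f 33 35 21
f 34 18 36
f 34 36 35
f 35 36 37
f 35 37 21
f 36 18 19
f 36 19 37
f 37 19 20
f 37 20 21
f 39 38 42
f 39 42 40
f 40 42 43
f 40 43 41
f 42 38 44
f 42 44 43
f 43 44 45
f 43 45 41
f 44 38 46
f 44 46 45
f 45 46 47
f 45 47 41
f 46 38 48
f 46 48 47
f 47 48 49
f 47 49 41
f 48 38 50
f 48 50 49
f 49 50 51
f 49 51 41
f 50 38 52
f 50 52 51
f 51 52 53
f 51 53 41
f 52 38 54
f 52 54 53
f 53 54 55
f 53 55 41
f 54 38 56
f 54 56 55
f 55 56 57
f 55 57 41
f 56 38 58
f 56 58 57
f 57 58 59
f 57 59 41
f 58 38 60
f 58 60 59
f 59 60 61
f 59 61 41
f 60 38 62
f 60 62 61
f 61 62 63
f 61 63 41
f 62 38 64
f 62 64 63
f 63 64 65
f 63 65 41
f 64 38 66
f 64 66 65
f 65 66 67
f 65 67 41
f 66 38 68
f 66 68 67
f 67 68 69
f 67 69 41
f 68 38 70
f 68 70 69
f 69 70 71
f 69 71 41
f 70 38 39
f 70 39 71
f 71 39 40
f 71 40 41
f 73 72 76
f 73 76 74
f 74 76 77
f 74 77 75
f 76 72 78
f 76 78 77
f 77 78 79
f 77 79 75
f 78 72 80
f 78 80 79
f 79 80 81
f 79 81 75
f 80 72 82
f 80 82 81
f 81 82 83
f 81 83 75
f 82 72 84
f 82 84 83
f 83 84 85
f 83 85 75
f 84 72 86
f 84 86 85
f 85 86 87
f 85 87 75
f 86 72 88
f 86 88 87
f 87 88 89
f 87 89 75
f 88 72 90
f 88 90 89
f 89 90 91
f 89 91 75
f 90 72 92
f 90 92 91
f 91 92 93
f 91 93 75
f 92 72 94
f 92 94 93
f 93 94 95
f 93 95 75
f 94 72 96
f 94 96 95
f 95 96 97
f 95 97 75
f 96 72 98
f 96 98 97
f 97 98 99
f 97 99 75
f 98 72 100
f 98 100 99
f 99 100 101
f 99 101 75
f 100 72 102
f 100 102 101
f 101 102 103
f 101 103 75
f 102 72 104
f 102 104 103
f 103 104 105
f 103 105 75
f 104 72 73
f 104 73 105
f 105 73 74
f 105 74 75
f 107 106 110
f 107 110 108
f 108 110 111
f 108 111 109
f 110 106 112
f 110 112 111
f 111 112 113
f 111 113 109
f 112 106 114
f 112 114 113
f 113 114 115
f 113 115 109
f 114 106 116
f 114 116 115
f 115 116 117
f 115 117 109
f 116 106 118
f 116 118 117
f 117 118 119
f 117 119 109
f 118 106 120
f 118 120 119
f 119 120 121
f 119 121 109
f 120 106 122
f 120 122 121
f 121 122 123
f 121 123 109
f 122 106 124
f 122 124 123
f 123 124 125
f 123 125 109
f 124 106 126
f 124 126 125
f 125 126 127
f 125 127 109
f 126 106 128
f 126 128 127
f 127 128 129
f 127 129 109
f 128 106 130
f 128 130 129
f 129 130 131
f 129 131 109
f 130 106 132
f 130 132 131
f 131 132 133
f 131 133 109
f 132 106 107
f 132 107 133
f 133 107 108
f 133 108 109



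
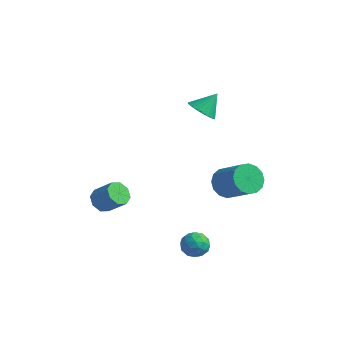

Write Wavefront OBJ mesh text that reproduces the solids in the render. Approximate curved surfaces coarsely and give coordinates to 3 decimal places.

v -0.114 2.412 3.107
v 0.411 1.789 3.411
v 0.294 3.248 4.113
v 0.618 1.95 3.194
v 0.712 2.181 2.964
v 0.681 2.447 2.756
v 0.529 2.708 2.601
v 0.279 2.924 2.523
v -0.031 3.062 2.534
v -0.354 3.101 2.632
v -0.64 3.035 2.803
v -0.846 2.875 3.02
v -0.94 2.644 3.25
v -0.909 2.378 3.458
v -0.757 2.117 3.613
v -0.507 1.901 3.691
v -0.197 1.763 3.68
v 0.125 1.724 3.582
v 0.982 3.209 -2.496
v 1.579 3.587 -3.161
v 3.155 3.228 -1.949
v 2.558 2.851 -1.284
v 1.445 3.975 -2.871
v 3.021 3.616 -1.66
v 1.187 4.157 -2.481
v 2.763 3.799 -1.27
v 0.874 4.086 -2.095
v 2.449 3.727 -0.884
v 0.59 3.78 -1.817
v 2.166 3.421 -0.605
v 0.411 3.321 -1.72
v 1.987 2.962 -0.508
v 0.385 2.832 -1.831
v 1.961 2.473 -0.619
v 0.519 2.444 -2.12
v 2.095 2.085 -0.909
v 0.777 2.261 -2.51
v 2.353 1.903 -1.299
v 1.091 2.333 -2.896
v 2.666 1.974 -1.685
v 1.374 2.639 -3.175
v 2.95 2.28 -1.963
v 1.553 3.098 -3.272
v 3.129 2.739 -2.06
v 3.223 -2.873 -1.61
v 3.982 -3.085 -1.569
v 3.038 -3.715 -2.551
v 3.797 -3.927 -2.51
v 3.304 -4.108 -1.921
v 3.419 -3.587 -1.339
v 3.601 -3.213 -2.781
v 3.716 -2.692 -2.199
v 4.215 -3.295 -2.293
v 4.032 -3.848 -1.761
v 2.988 -2.952 -2.359
v 2.805 -3.505 -1.827
v 3.619 -2.905 -1.507
v 3.401 -3.895 -2.613
v 3.112 -4.001 -2.266
v 3.558 -4.126 -2.242
v 3.288 -3.2 -1.372
v 3.734 -3.325 -1.348
v 3.335 -3.926 -1.555
v 3.286 -3.475 -2.772
v 3.732 -3.6 -2.748
v 3.462 -2.674 -1.878
v 3.908 -2.799 -1.854
v 3.685 -2.874 -2.565
v 4.202 -3.153 -1.908
v 4.093 -3.648 -2.461
v 3.978 -3.229 -2.62
v 4.045 -2.923 -2.279
v 4.094 -3.478 -1.596
v 3.985 -3.973 -2.149
v 3.696 -4.079 -1.802
v 3.763 -3.773 -1.461
v 4.231 -3.602 -2.021
v 3.035 -2.827 -1.971
v 2.926 -3.322 -2.524
v 3.257 -3.027 -2.659
v 3.324 -2.721 -2.318
v 2.927 -3.152 -1.659
v 2.818 -3.647 -2.212
v 2.975 -3.877 -1.841
v 3.042 -3.571 -1.5
v 2.789 -3.198 -2.099
v -3.732 -1.384 -3.1
v -3.362 -1.973 -3.43
v -2.318 -1.845 -2.491
v -2.688 -1.256 -2.16
v -3.214 -1.453 -3.665
v -2.17 -1.325 -2.726
v -3.369 -0.893 -3.569
v -2.326 -0.765 -2.63
v -3.737 -0.62 -3.198
v -2.693 -0.492 -2.258
v -4.102 -0.795 -2.769
v -3.058 -0.667 -1.83
v -4.25 -1.315 -2.534
v -3.206 -1.187 -1.595
v -4.094 -1.875 -2.63
v -3.051 -1.747 -1.691
v -3.727 -2.148 -3.002
v -2.683 -2.02 -2.062
f 2 1 4
f 2 4 3
f 4 1 5
f 4 5 3
f 5 1 6
f 5 6 3
f 6 1 7
f 6 7 3
f 7 1 8
f 7 8 3
f 8 1 9
f 8 9 3
f 9 1 10
f 9 10 3
f 10 1 11
f 10 11 3
f 11 1 12
f 11 12 3
f 12 1 13
f 12 13 3
f 13 1 14
f 13 14 3
f 14 1 15
f 14 15 3
f 15 1 16
f 15 16 3
f 16 1 17
f 16 17 3
f 17 1 18
f 17 18 3
f 18 1 2
f 18 2 3
f 20 19 23
f 20 23 21
f 21 23 24
f 21 24 22
f 23 19 25
f 23 25 24
f 24 25 26
f 24 26 22
f 25 19 27
f 25 27 26
f 26 27 28
f 26 28 22
f 27 19 29
f 27 29 28
f 28 29 30
f 28 30 22
f 29 19 31
f 29 31 30
f 30 31 32
f 30 32 22
f 31 19 33
f 31 33 32
f 32 33 34
f 32 34 22
f 33 19 35
f 33 35 34
f 34 35 36
f 34 36 22
f 35 19 37
f 35 37 36
f 36 37 38
f 36 38 22
f 37 19 39
f 37 39 38
f 38 39 40
f 38 40 22
f 39 19 41
f 39 41 40
f 40 41 42
f 40 42 22
f 41 19 43
f 41 43 42
f 42 43 44
f 42 44 22
f 43 19 20
f 43 20 44
f 44 20 21
f 44 21 22
f 45 82 61
f 82 56 85
f 61 85 50
f 82 85 61
f 45 61 57
f 61 50 62
f 57 62 46
f 61 62 57
f 45 57 66
f 57 46 67
f 66 67 52
f 57 67 66
f 45 66 78
f 66 52 81
f 78 81 55
f 66 81 78
f 45 78 82
f 78 55 86
f 82 86 56
f 78 86 82
f 46 62 73
f 62 50 76
f 73 76 54
f 62 76 73
f 50 85 63
f 85 56 84
f 63 84 49
f 85 84 63
f 56 86 83
f 86 55 79
f 83 79 47
f 86 79 83
f 55 81 80
f 81 52 68
f 80 68 51
f 81 68 80
f 52 67 72
f 67 46 69
f 72 69 53
f 67 69 72
f 48 74 60
f 74 54 75
f 60 75 49
f 74 75 60
f 48 60 58
f 60 49 59
f 58 59 47
f 60 59 58
f 48 58 65
f 58 47 64
f 65 64 51
f 58 64 65
f 48 65 70
f 65 51 71
f 70 71 53
f 65 71 70
f 48 70 74
f 70 53 77
f 74 77 54
f 70 77 74
f 49 75 63
f 75 54 76
f 63 76 50
f 75 76 63
f 47 59 83
f 59 49 84
f 83 84 56
f 59 84 83
f 51 64 80
f 64 47 79
f 80 79 55
f 64 79 80
f 53 71 72
f 71 51 68
f 72 68 52
f 71 68 72
f 54 77 73
f 77 53 69
f 73 69 46
f 77 69 73
f 88 87 91
f 88 91 89
f 89 91 92
f 89 92 90
f 91 87 93
f 91 93 92
f 92 93 94
f 92 94 90
f 93 87 95
f 93 95 94
f 94 95 96
f 94 96 90
f 95 87 97
f 95 97 96
f 96 97 98
f 96 98 90
f 97 87 99
f 97 99 98
f 98 99 100
f 98 100 90
f 99 87 101
f 99 101 100
f 100 101 102
f 100 102 90
f 101 87 103
f 101 103 102
f 102 103 104
f 102 104 90
f 103 87 88
f 103 88 104
f 104 88 89
f 104 89 90



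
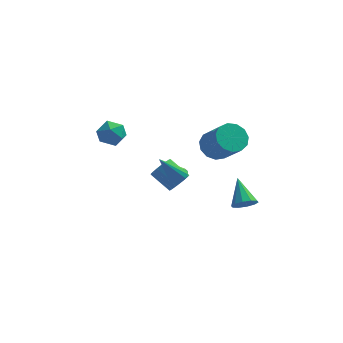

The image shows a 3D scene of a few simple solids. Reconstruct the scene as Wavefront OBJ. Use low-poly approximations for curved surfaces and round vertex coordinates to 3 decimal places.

v 0.104 1.888 -2.122
v 0.621 2.3 -1.728
v -0.507 2.924 -0.903
v -1.024 2.512 -1.298
v 0.533 2.517 -2.012
v -0.594 3.142 -1.187
v 0.347 2.591 -2.322
v -0.78 3.215 -1.497
v 0.105 2.503 -2.586
v -1.022 3.127 -1.761
v -0.137 2.274 -2.744
v -1.264 2.898 -1.919
v -0.324 1.957 -2.759
v -1.451 2.581 -1.934
v -0.413 1.624 -2.629
v -1.54 2.248 -1.804
v -0.384 1.351 -2.382
v -1.511 1.976 -1.557
v -0.243 1.202 -2.077
v -1.37 1.826 -1.252
v -0.023 1.209 -1.781
v -1.15 1.834 -0.956
v 0.227 1.372 -1.564
v -0.901 1.997 -0.739
v 0.448 1.653 -1.475
v -0.68 2.278 -0.65
v 0.59 1.988 -1.534
v -0.537 2.612 -0.709
v 1.973 3.635 -0.055
v 2.599 4.423 0.11
v 3.614 3.293 1.659
v 2.987 2.505 1.495
v 2.149 4.498 0.459
v 3.164 3.368 2.009
v 1.643 4.3 0.646
v 2.658 3.169 2.195
v 1.242 3.89 0.61
v 2.257 2.759 2.159
v 1.072 3.399 0.363
v 2.087 2.269 1.912
v 1.189 2.984 -0.017
v 2.204 1.853 1.533
v 1.554 2.775 -0.408
v 2.569 1.644 1.141
v 2.052 2.839 -0.688
v 3.067 1.709 0.862
v 2.525 3.157 -0.766
v 3.54 2.026 0.783
v 2.822 3.626 -0.618
v 3.837 2.495 0.931
v 2.85 4.098 -0.292
v 3.865 2.967 1.257
v 3.874 0.744 -2.776
v 4.228 0.391 -2.176
v 3.346 2.136 -1.644
v 4.548 0.684 -2.387
v 4.61 0.999 -2.746
v 4.392 1.217 -3.116
v 3.976 1.254 -3.357
v 3.52 1.096 -3.375
v 3.2 0.804 -3.164
v 3.138 0.488 -2.805
v 3.356 0.271 -2.435
v 3.773 0.233 -2.195
v -3.921 3.981 -0.003
v -3.088 3.703 0.402
v -4.712 3.097 1.018
v -3.879 2.819 1.423
v -4.182 3.732 1.52
v -3.693 4.278 0.889
v -4.107 2.522 0.531
v -3.618 3.068 -0.1
v -3.203 2.8 0.731
v -3.249 3.548 1.343
v -4.551 3.252 0.077
v -4.597 4 0.689
v 0.327 -0.664 0.385
v 0.804 -0.51 0.716
v -0.667 -1.176 2.055
v 0.634 -0.251 0.694
v 0.382 -0.102 0.59
v 0.115 -0.104 0.431
v -0.095 -0.256 0.259
v -0.191 -0.517 0.121
v -0.149 -0.817 0.054
v 0.021 -1.076 0.076
v 0.273 -1.225 0.18
v 0.539 -1.223 0.34
v 0.749 -1.071 0.511
v 0.846 -0.81 0.649
f 2 1 5
f 2 5 3
f 3 5 6
f 3 6 4
f 5 1 7
f 5 7 6
f 6 7 8
f 6 8 4
f 7 1 9
f 7 9 8
f 8 9 10
f 8 10 4
f 9 1 11
f 9 11 10
f 10 11 12
f 10 12 4
f 11 1 13
f 11 13 12
f 12 13 14
f 12 14 4
f 13 1 15
f 13 15 14
f 14 15 16
f 14 16 4
f 15 1 17
f 15 17 16
f 16 17 18
f 16 18 4
f 17 1 19
f 17 19 18
f 18 19 20
f 18 20 4
f 19 1 21
f 19 21 20
f 20 21 22
f 20 22 4
f 21 1 23
f 21 23 22
f 22 23 24
f 22 24 4
f 23 1 25
f 23 25 24
f 24 25 26
f 24 26 4
f 25 1 27
f 25 27 26
f 26 27 28
f 26 28 4
f 27 1 2
f 27 2 28
f 28 2 3
f 28 3 4
f 30 29 33
f 30 33 31
f 31 33 34
f 31 34 32
f 33 29 35
f 33 35 34
f 34 35 36
f 34 36 32
f 35 29 37
f 35 37 36
f 36 37 38
f 36 38 32
f 37 29 39
f 37 39 38
f 38 39 40
f 38 40 32
f 39 29 41
f 39 41 40
f 40 41 42
f 40 42 32
f 41 29 43
f 41 43 42
f 42 43 44
f 42 44 32
f 43 29 45
f 43 45 44
f 44 45 46
f 44 46 32
f 45 29 47
f 45 47 46
f 46 47 48
f 46 48 32
f 47 29 49
f 47 49 48
f 48 49 50
f 48 50 32
f 49 29 51
f 49 51 50
f 50 51 52
f 50 52 32
f 51 29 30
f 51 30 52
f 52 30 31
f 52 31 32
f 54 53 56
f 54 56 55
f 56 53 57
f 56 57 55
f 57 53 58
f 57 58 55
f 58 53 59
f 58 59 55
f 59 53 60
f 59 60 55
f 60 53 61
f 60 61 55
f 61 53 62
f 61 62 55
f 62 53 63
f 62 63 55
f 63 53 64
f 63 64 55
f 64 53 54
f 64 54 55
f 65 76 70
f 65 70 66
f 65 66 72
f 65 72 75
f 65 75 76
f 66 70 74
f 70 76 69
f 76 75 67
f 75 72 71
f 72 66 73
f 68 74 69
f 68 69 67
f 68 67 71
f 68 71 73
f 68 73 74
f 69 74 70
f 67 69 76
f 71 67 75
f 73 71 72
f 74 73 66
f 78 77 80
f 78 80 79
f 80 77 81
f 80 81 79
f 81 77 82
f 81 82 79
f 82 77 83
f 82 83 79
f 83 77 84
f 83 84 79
f 84 77 85
f 84 85 79
f 85 77 86
f 85 86 79
f 86 77 87
f 86 87 79
f 87 77 88
f 87 88 79
f 88 77 89
f 88 89 79
f 89 77 90
f 89 90 79
f 90 77 78
f 90 78 79



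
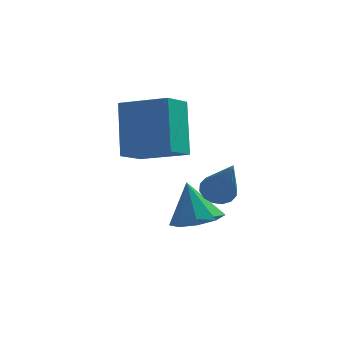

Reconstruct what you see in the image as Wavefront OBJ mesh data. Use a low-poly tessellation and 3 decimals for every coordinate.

v -0.752 1.989 1.063
v -1.336 1.058 1.812
v -0.919 3.42 2.713
v -1.502 2.489 3.461
v 0.922 1.451 1.699
v 0.339 0.52 2.447
v 0.756 2.882 3.348
v 0.172 1.951 4.097
v 1.93 -1.094 1.782
v 2.516 -0.9 1.726
v 2.41 -2.026 3.578
v 2.366 -0.666 1.887
v 2.099 -0.547 2.02
v 1.786 -0.575 2.089
v 1.513 -0.742 2.076
v 1.351 -1.004 1.984
v 1.344 -1.289 1.837
v 1.494 -1.523 1.676
v 1.761 -1.641 1.543
v 2.073 -1.613 1.474
v 2.347 -1.446 1.488
v 2.509 -1.185 1.58
v 1.228 0.115 -0.523
v 1.999 0.67 -0.526
v 0.852 0.645 0.883
v 1.494 0.989 -0.782
v 0.865 0.9 -0.917
v 0.406 0.443 -0.867
v 0.331 -0.168 -0.657
v 0.676 -0.646 -0.384
v 1.28 -0.768 -0.177
v 1.859 -0.477 -0.131
v 2.143 0.091 -0.269
f 2 4 1
f 5 2 1
f 1 4 3
f 3 5 1
f 2 8 4
f 6 2 5
f 6 8 2
f 4 8 3
f 7 5 3
f 3 8 7
f 7 6 5
f 8 6 7
f 10 9 12
f 10 12 11
f 12 9 13
f 12 13 11
f 13 9 14
f 13 14 11
f 14 9 15
f 14 15 11
f 15 9 16
f 15 16 11
f 16 9 17
f 16 17 11
f 17 9 18
f 17 18 11
f 18 9 19
f 18 19 11
f 19 9 20
f 19 20 11
f 20 9 21
f 20 21 11
f 21 9 22
f 21 22 11
f 22 9 10
f 22 10 11
f 24 23 26
f 24 26 25
f 26 23 27
f 26 27 25
f 27 23 28
f 27 28 25
f 28 23 29
f 28 29 25
f 29 23 30
f 29 30 25
f 30 23 31
f 30 31 25
f 31 23 32
f 31 32 25
f 32 23 33
f 32 33 25
f 33 23 24
f 33 24 25



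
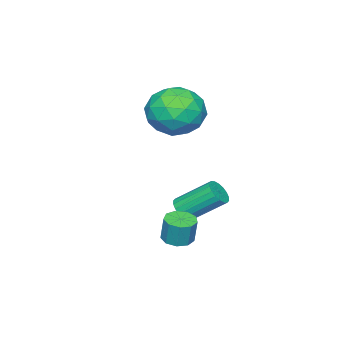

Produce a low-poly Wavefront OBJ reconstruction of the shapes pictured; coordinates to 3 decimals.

v 3.051 3.119 -0.115
v 3.445 2.696 -0.069
v 3.523 2.878 0.922
v 3.129 3.301 0.875
v 3.625 3.041 -0.146
v 3.703 3.223 0.844
v 3.536 3.423 -0.209
v 3.614 3.604 0.781
v 3.22 3.662 -0.228
v 3.299 3.844 0.762
v 2.825 3.648 -0.194
v 2.904 3.829 0.796
v 2.536 3.386 -0.123
v 2.614 3.567 0.867
v 2.487 2.999 -0.049
v 2.566 3.181 0.942
v 2.702 2.669 -0.005
v 2.781 2.85 0.985
v 3.081 2.549 -0.013
v 3.159 2.73 0.977
v 0.147 1.328 -0.529
v 0.422 1.712 -0.831
v -0.113 2.895 0.186
v -0.387 2.512 0.489
v 0.198 1.704 -0.94
v -0.337 2.888 0.077
v -0.036 1.623 -0.968
v -0.571 2.807 0.049
v -0.234 1.483 -0.909
v -0.768 2.667 0.108
v -0.356 1.312 -0.774
v -0.89 2.496 0.243
v -0.378 1.145 -0.591
v -0.913 2.329 0.426
v -0.296 1.013 -0.396
v -0.831 2.197 0.622
v -0.127 0.945 -0.226
v -0.662 2.128 0.791
v 0.097 0.952 -0.117
v -0.438 2.136 0.9
v 0.331 1.033 -0.089
v -0.204 2.217 0.928
v 0.528 1.173 -0.148
v -0.006 2.357 0.869
v 0.65 1.344 -0.283
v 0.116 2.528 0.734
v 0.673 1.511 -0.466
v 0.138 2.695 0.551
v 0.591 1.643 -0.662
v 0.056 2.827 0.356
v -0.986 1.011 4.471
v -0.043 0.796 3.763
v -1.977 -0.396 3.577
v -1.034 -0.611 2.869
v -0.981 -0.879 4.036
v -0.368 -0.01 4.588
v -1.652 0.41 2.752
v -1.039 1.279 3.304
v -0.454 0.425 2.7
v -0.04 -0.372 3.494
v -1.98 0.772 3.846
v -1.566 -0.025 4.64
v -0.427 1.027 4.195
v -1.593 -0.627 3.145
v -1.562 -0.785 3.831
v -1.007 -0.911 3.414
v -0.618 0.553 4.681
v -0.064 0.427 4.264
v -0.616 -0.558 4.425
v -1.956 -0.027 3.076
v -1.402 -0.153 2.659
v -1.013 1.311 3.926
v -0.458 1.185 3.509
v -1.404 0.958 2.915
v -0.115 0.682 3.155
v -0.698 -0.145 2.629
v -1.061 0.455 2.56
v -0.7 0.966 2.885
v 0.129 0.214 3.621
v -0.454 -0.613 3.096
v -0.423 -0.771 3.782
v -0.062 -0.26 4.106
v -0.113 -0.004 2.997
v -1.566 1.013 4.244
v -2.149 0.186 3.719
v -1.958 0.66 3.234
v -1.597 1.171 3.558
v -1.322 0.545 4.711
v -1.905 -0.282 4.185
v -1.32 -0.566 4.455
v -0.959 -0.055 4.78
v -1.907 0.404 4.343
f 2 1 5
f 2 5 3
f 3 5 6
f 3 6 4
f 5 1 7
f 5 7 6
f 6 7 8
f 6 8 4
f 7 1 9
f 7 9 8
f 8 9 10
f 8 10 4
f 9 1 11
f 9 11 10
f 10 11 12
f 10 12 4
f 11 1 13
f 11 13 12
f 12 13 14
f 12 14 4
f 13 1 15
f 13 15 14
f 14 15 16
f 14 16 4
f 15 1 17
f 15 17 16
f 16 17 18
f 16 18 4
f 17 1 19
f 17 19 18
f 18 19 20
f 18 20 4
f 19 1 2
f 19 2 20
f 20 2 3
f 20 3 4
f 22 21 25
f 22 25 23
f 23 25 26
f 23 26 24
f 25 21 27
f 25 27 26
f 26 27 28
f 26 28 24
f 27 21 29
f 27 29 28
f 28 29 30
f 28 30 24
f 29 21 31
f 29 31 30
f 30 31 32
f 30 32 24
f 31 21 33
f 31 33 32
f 32 33 34
f 32 34 24
f 33 21 35
f 33 35 34
f 34 35 36
f 34 36 24
f 35 21 37
f 35 37 36
f 36 37 38
f 36 38 24
f 37 21 39
f 37 39 38
f 38 39 40
f 38 40 24
f 39 21 41
f 39 41 40
f 40 41 42
f 40 42 24
f 41 21 43
f 41 43 42
f 42 43 44
f 42 44 24
f 43 21 45
f 43 45 44
f 44 45 46
f 44 46 24
f 45 21 47
f 45 47 46
f 46 47 48
f 46 48 24
f 47 21 49
f 47 49 48
f 48 49 50
f 48 50 24
f 49 21 22
f 49 22 50
f 50 22 23
f 50 23 24
f 51 88 67
f 88 62 91
f 67 91 56
f 88 91 67
f 51 67 63
f 67 56 68
f 63 68 52
f 67 68 63
f 51 63 72
f 63 52 73
f 72 73 58
f 63 73 72
f 51 72 84
f 72 58 87
f 84 87 61
f 72 87 84
f 51 84 88
f 84 61 92
f 88 92 62
f 84 92 88
f 52 68 79
f 68 56 82
f 79 82 60
f 68 82 79
f 56 91 69
f 91 62 90
f 69 90 55
f 91 90 69
f 62 92 89
f 92 61 85
f 89 85 53
f 92 85 89
f 61 87 86
f 87 58 74
f 86 74 57
f 87 74 86
f 58 73 78
f 73 52 75
f 78 75 59
f 73 75 78
f 54 80 66
f 80 60 81
f 66 81 55
f 80 81 66
f 54 66 64
f 66 55 65
f 64 65 53
f 66 65 64
f 54 64 71
f 64 53 70
f 71 70 57
f 64 70 71
f 54 71 76
f 71 57 77
f 76 77 59
f 71 77 76
f 54 76 80
f 76 59 83
f 80 83 60
f 76 83 80
f 55 81 69
f 81 60 82
f 69 82 56
f 81 82 69
f 53 65 89
f 65 55 90
f 89 90 62
f 65 90 89
f 57 70 86
f 70 53 85
f 86 85 61
f 70 85 86
f 59 77 78
f 77 57 74
f 78 74 58
f 77 74 78
f 60 83 79
f 83 59 75
f 79 75 52
f 83 75 79



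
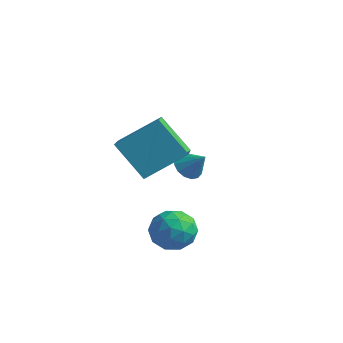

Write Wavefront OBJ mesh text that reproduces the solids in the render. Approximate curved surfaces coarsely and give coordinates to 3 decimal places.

v -4.797 0.046 1.708
v -3.69 1.399 2.797
v -3.434 0.098 0.259
v -2.327 1.451 1.348
v -3.753 -1.551 2.632
v -2.646 -0.198 3.721
v -2.39 -1.499 1.183
v -1.283 -0.146 2.272
v -1.202 0.219 -1.934
v -0.687 -0.647 -1.776
v -2.613 -0.633 -2.004
v -2.098 -1.499 -1.846
v -2.182 -0.812 -1.097
v -1.31 -0.285 -1.054
v -1.99 -0.995 -2.726
v -1.118 -0.468 -2.683
v -1.174 -1.397 -2.265
v -1.292 -1.284 -1.259
v -2.008 0.004 -2.521
v -2.126 0.117 -1.515
v -0.821 -0.139 -1.849
v -2.479 -1.141 -1.931
v -2.529 -0.737 -1.491
v -2.226 -1.246 -1.398
v -1.187 0.074 -1.425
v -0.884 -0.435 -1.331
v -1.763 -0.532 -0.933
v -2.416 -0.845 -2.449
v -2.113 -1.354 -2.355
v -1.074 -0.034 -2.382
v -0.771 -0.543 -2.289
v -1.537 -0.748 -2.847
v -0.804 -1.089 -2.043
v -1.633 -1.59 -2.085
v -1.57 -1.294 -2.602
v -1.057 -0.984 -2.576
v -0.874 -1.022 -1.452
v -1.703 -1.523 -1.493
v -1.753 -1.119 -1.053
v -1.24 -0.809 -1.027
v -1.16 -1.463 -1.739
v -1.597 0.243 -2.287
v -2.426 -0.258 -2.328
v -2.06 -0.471 -2.753
v -1.547 -0.161 -2.727
v -1.667 0.31 -1.695
v -2.496 -0.191 -1.737
v -2.243 -0.296 -1.204
v -1.73 0.014 -1.178
v -2.14 0.183 -2.041
v -3.544 2.992 -0.771
v -3.103 2.603 -1.187
v -2.736 3.048 0.031
v -3.035 2.958 -1.28
v -3.104 3.321 -1.237
v -3.29 3.597 -1.068
v -3.545 3.71 -0.821
v -3.799 3.631 -0.56
v -3.984 3.381 -0.355
v -4.052 3.026 -0.263
v -3.983 2.662 -0.306
v -3.797 2.387 -0.474
v -3.543 2.274 -0.722
v -3.289 2.353 -0.983
f 2 4 1
f 5 2 1
f 1 4 3
f 3 5 1
f 2 8 4
f 6 2 5
f 6 8 2
f 4 8 3
f 7 5 3
f 3 8 7
f 7 6 5
f 8 6 7
f 9 46 25
f 46 20 49
f 25 49 14
f 46 49 25
f 9 25 21
f 25 14 26
f 21 26 10
f 25 26 21
f 9 21 30
f 21 10 31
f 30 31 16
f 21 31 30
f 9 30 42
f 30 16 45
f 42 45 19
f 30 45 42
f 9 42 46
f 42 19 50
f 46 50 20
f 42 50 46
f 10 26 37
f 26 14 40
f 37 40 18
f 26 40 37
f 14 49 27
f 49 20 48
f 27 48 13
f 49 48 27
f 20 50 47
f 50 19 43
f 47 43 11
f 50 43 47
f 19 45 44
f 45 16 32
f 44 32 15
f 45 32 44
f 16 31 36
f 31 10 33
f 36 33 17
f 31 33 36
f 12 38 24
f 38 18 39
f 24 39 13
f 38 39 24
f 12 24 22
f 24 13 23
f 22 23 11
f 24 23 22
f 12 22 29
f 22 11 28
f 29 28 15
f 22 28 29
f 12 29 34
f 29 15 35
f 34 35 17
f 29 35 34
f 12 34 38
f 34 17 41
f 38 41 18
f 34 41 38
f 13 39 27
f 39 18 40
f 27 40 14
f 39 40 27
f 11 23 47
f 23 13 48
f 47 48 20
f 23 48 47
f 15 28 44
f 28 11 43
f 44 43 19
f 28 43 44
f 17 35 36
f 35 15 32
f 36 32 16
f 35 32 36
f 18 41 37
f 41 17 33
f 37 33 10
f 41 33 37
f 52 51 54
f 52 54 53
f 54 51 55
f 54 55 53
f 55 51 56
f 55 56 53
f 56 51 57
f 56 57 53
f 57 51 58
f 57 58 53
f 58 51 59
f 58 59 53
f 59 51 60
f 59 60 53
f 60 51 61
f 60 61 53
f 61 51 62
f 61 62 53
f 62 51 63
f 62 63 53
f 63 51 64
f 63 64 53
f 64 51 52
f 64 52 53



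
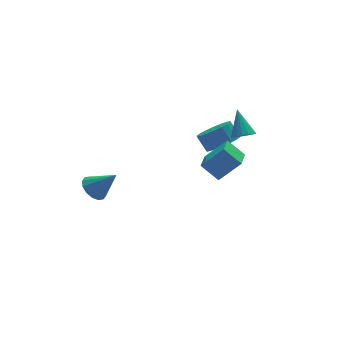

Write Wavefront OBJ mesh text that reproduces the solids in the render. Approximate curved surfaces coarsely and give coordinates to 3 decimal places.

v 2.526 -0.316 -1.839
v 3.029 -0.92 -1.189
v 2.758 -0.268 -0.372
v 2.254 0.336 -1.021
v 3.348 -0.624 -1.32
v 3.077 0.028 -0.503
v 3.504 -0.267 -1.553
v 3.232 0.385 -0.736
v 3.466 0.08 -1.843
v 3.195 0.732 -1.026
v 3.241 0.349 -2.132
v 2.97 1.001 -1.315
v 2.875 0.486 -2.363
v 2.604 1.138 -1.545
v 2.44 0.464 -2.49
v 2.169 1.117 -1.673
v 2.022 0.288 -2.488
v 1.751 0.94 -1.671
v 1.703 -0.008 -2.357
v 1.432 0.644 -1.54
v 1.548 -0.365 -2.124
v 1.276 0.287 -1.307
v 1.585 -0.712 -1.834
v 1.314 -0.06 -1.017
v 1.81 -0.981 -1.545
v 1.539 -0.329 -0.728
v 2.176 -1.118 -1.315
v 1.905 -0.466 -0.497
v 2.611 -1.097 -1.187
v 2.34 -0.444 -0.37
v -0.351 -3.708 -0.202
v 0.726 -4.05 0.958
v 0.393 -2.577 -0.559
v 1.47 -2.919 0.601
v 0.31 -4.401 -1.021
v 1.387 -4.743 0.139
v 1.054 -3.27 -1.378
v 2.131 -3.612 -0.218
v 2.839 -2.019 -0.079
v 3.392 -2.317 0.123
v 2.981 -0.921 1.159
v 3.494 -2.1 -0.082
v 3.446 -1.863 -0.286
v 3.259 -1.663 -0.443
v 2.975 -1.544 -0.516
v 2.661 -1.533 -0.489
v 2.387 -1.634 -0.368
v 2.217 -1.823 -0.18
v 2.189 -2.057 0.03
v 2.31 -2.282 0.216
v 2.553 -2.447 0.334
v 2.86 -2.513 0.358
v 3.163 -2.467 0.282
v -4.342 0.741 -3.966
v -3.658 0.888 -4.432
v -3.358 0.079 -2.734
v -3.713 1.249 -4.195
v -3.935 1.473 -3.897
v -4.267 1.501 -3.617
v -4.619 1.326 -3.431
v -4.896 0.994 -3.388
v -5.025 0.594 -3.5
v -4.97 0.233 -3.737
v -4.748 0.009 -4.036
v -4.416 -0.019 -4.315
v -4.064 0.156 -4.502
v -3.787 0.488 -4.544
f 2 1 5
f 2 5 3
f 3 5 6
f 3 6 4
f 5 1 7
f 5 7 6
f 6 7 8
f 6 8 4
f 7 1 9
f 7 9 8
f 8 9 10
f 8 10 4
f 9 1 11
f 9 11 10
f 10 11 12
f 10 12 4
f 11 1 13
f 11 13 12
f 12 13 14
f 12 14 4
f 13 1 15
f 13 15 14
f 14 15 16
f 14 16 4
f 15 1 17
f 15 17 16
f 16 17 18
f 16 18 4
f 17 1 19
f 17 19 18
f 18 19 20
f 18 20 4
f 19 1 21
f 19 21 20
f 20 21 22
f 20 22 4
f 21 1 23
f 21 23 22
f 22 23 24
f 22 24 4
f 23 1 25
f 23 25 24
f 24 25 26
f 24 26 4
f 25 1 27
f 25 27 26
f 26 27 28
f 26 28 4
f 27 1 29
f 27 29 28
f 28 29 30
f 28 30 4
f 29 1 2
f 29 2 30
f 30 2 3
f 30 3 4
f 32 34 31
f 35 32 31
f 31 34 33
f 33 35 31
f 32 38 34
f 36 32 35
f 36 38 32
f 34 38 33
f 37 35 33
f 33 38 37
f 37 36 35
f 38 36 37
f 40 39 42
f 40 42 41
f 42 39 43
f 42 43 41
f 43 39 44
f 43 44 41
f 44 39 45
f 44 45 41
f 45 39 46
f 45 46 41
f 46 39 47
f 46 47 41
f 47 39 48
f 47 48 41
f 48 39 49
f 48 49 41
f 49 39 50
f 49 50 41
f 50 39 51
f 50 51 41
f 51 39 52
f 51 52 41
f 52 39 53
f 52 53 41
f 53 39 40
f 53 40 41
f 55 54 57
f 55 57 56
f 57 54 58
f 57 58 56
f 58 54 59
f 58 59 56
f 59 54 60
f 59 60 56
f 60 54 61
f 60 61 56
f 61 54 62
f 61 62 56
f 62 54 63
f 62 63 56
f 63 54 64
f 63 64 56
f 64 54 65
f 64 65 56
f 65 54 66
f 65 66 56
f 66 54 67
f 66 67 56
f 67 54 55
f 67 55 56



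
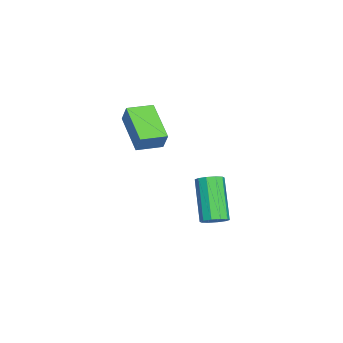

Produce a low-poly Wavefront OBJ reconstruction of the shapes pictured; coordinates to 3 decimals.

v -2.244 -2.623 2.466
v -1.931 -2.429 3.221
v -2.683 -1.66 2.4
v -2.369 -1.466 3.155
v -0.791 -2.014 1.705
v -0.477 -1.82 2.46
v -1.229 -1.051 1.639
v -0.916 -0.857 2.394
v -1.604 0.832 -2.592
v -1.244 1.063 -2.231
v -2.556 0.819 -0.767
v -2.916 0.588 -1.128
v -1.44 1.316 -2.363
v -2.751 1.072 -0.9
v -1.698 1.384 -2.584
v -3.009 1.14 -1.12
v -1.921 1.241 -2.807
v -3.232 0.997 -1.343
v -2.022 0.942 -2.948
v -3.334 0.698 -1.484
v -1.964 0.601 -2.953
v -3.276 0.357 -1.489
v -1.769 0.348 -2.82
v -3.08 0.104 -1.357
v -1.511 0.28 -2.6
v -2.822 0.036 -1.136
v -1.288 0.423 -2.377
v -2.599 0.179 -0.913
v -1.186 0.722 -2.236
v -2.498 0.478 -0.772
f 2 4 1
f 5 2 1
f 1 4 3
f 3 5 1
f 2 8 4
f 6 2 5
f 6 8 2
f 4 8 3
f 7 5 3
f 3 8 7
f 7 6 5
f 8 6 7
f 10 9 13
f 10 13 11
f 11 13 14
f 11 14 12
f 13 9 15
f 13 15 14
f 14 15 16
f 14 16 12
f 15 9 17
f 15 17 16
f 16 17 18
f 16 18 12
f 17 9 19
f 17 19 18
f 18 19 20
f 18 20 12
f 19 9 21
f 19 21 20
f 20 21 22
f 20 22 12
f 21 9 23
f 21 23 22
f 22 23 24
f 22 24 12
f 23 9 25
f 23 25 24
f 24 25 26
f 24 26 12
f 25 9 27
f 25 27 26
f 26 27 28
f 26 28 12
f 27 9 29
f 27 29 28
f 28 29 30
f 28 30 12
f 29 9 10
f 29 10 30
f 30 10 11
f 30 11 12

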